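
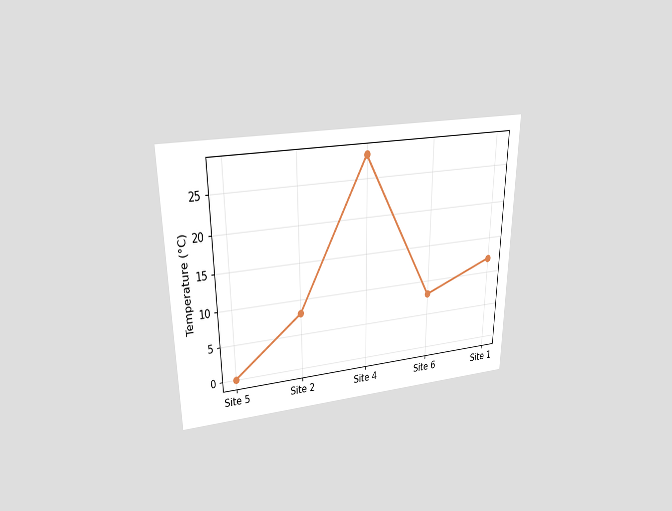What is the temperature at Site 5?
0°C

The chart is viewed slightly from above. At Site 5, the line is at 0°C.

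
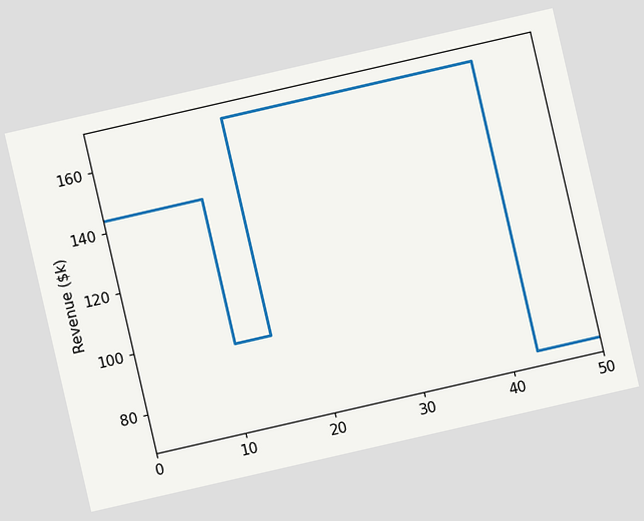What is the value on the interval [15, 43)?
$168k

The chart is tilted about 13° counter-clockwise. On [15, 43) the step sits at $168k.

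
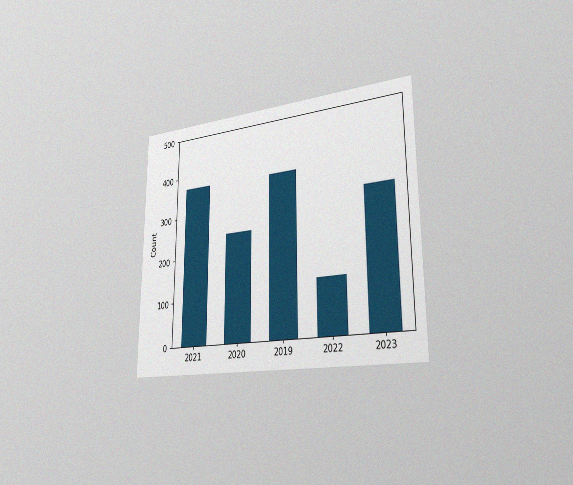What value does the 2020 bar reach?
The chart is viewed slightly from the right, with some photo noise. Reading along the chart's y-axis, the 2020 bar reaches 248.

248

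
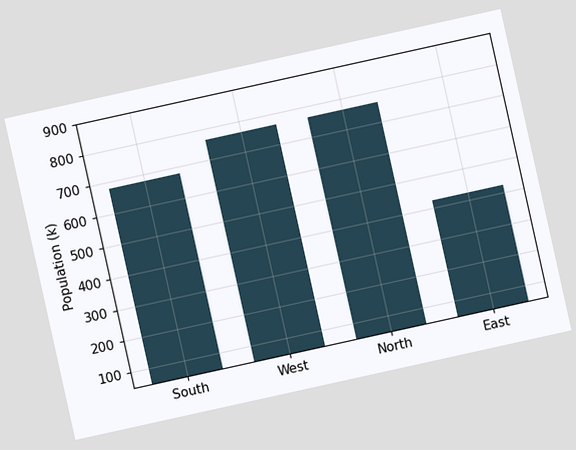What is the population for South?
The chart is tilted about 12° counter-clockwise. Reading along the chart's y-axis, the South bar reaches 680k.

680k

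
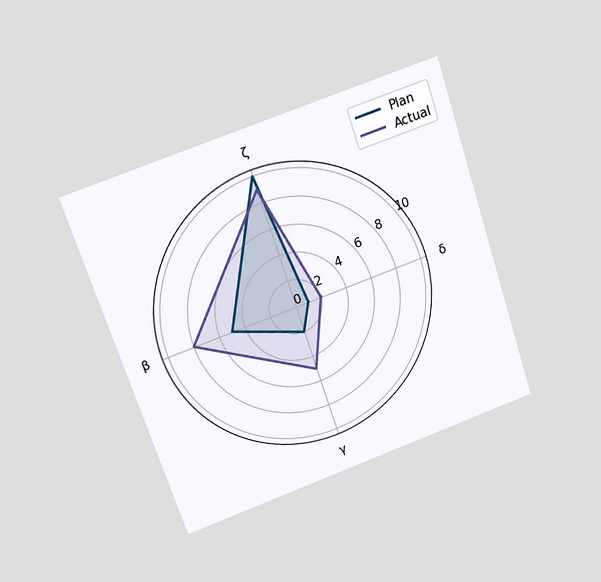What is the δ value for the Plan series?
1

The chart is tilted about 18° counter-clockwise and viewed slightly from above. On the δ axis, Plan reaches 1.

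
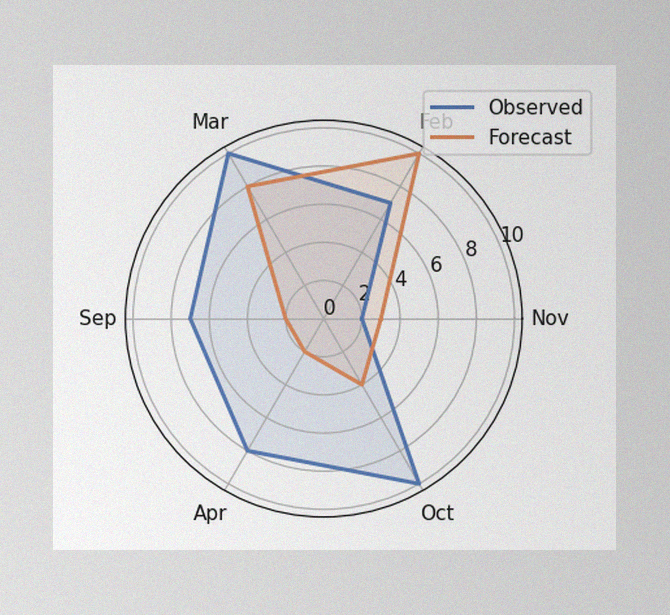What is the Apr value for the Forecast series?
2

The image has some photo noise and uneven lighting. On the Apr axis, Forecast reaches 2.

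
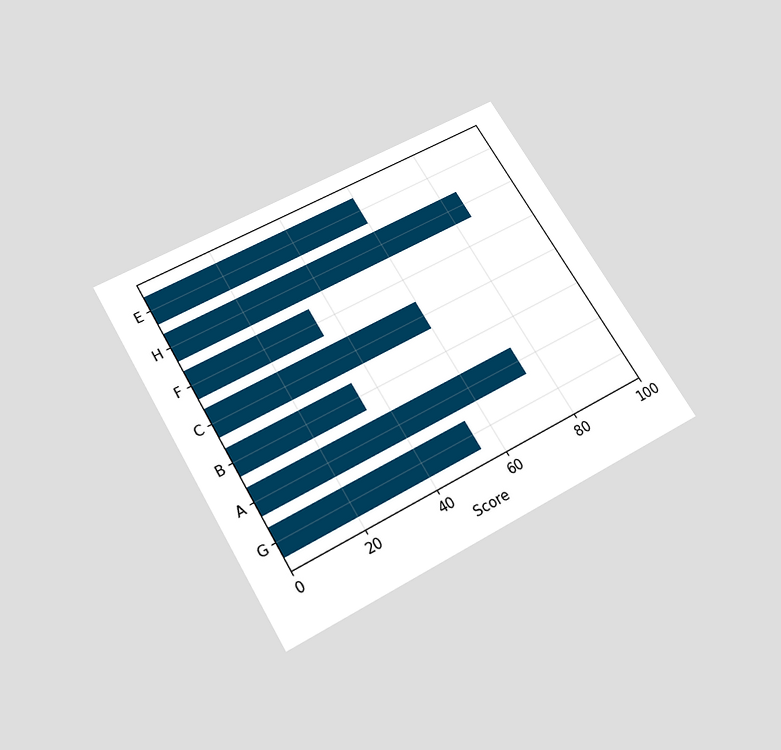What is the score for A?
The chart is tilted about 31° counter-clockwise and viewed slightly from below. Reading along the chart's x-axis, the A bar reaches 75.

75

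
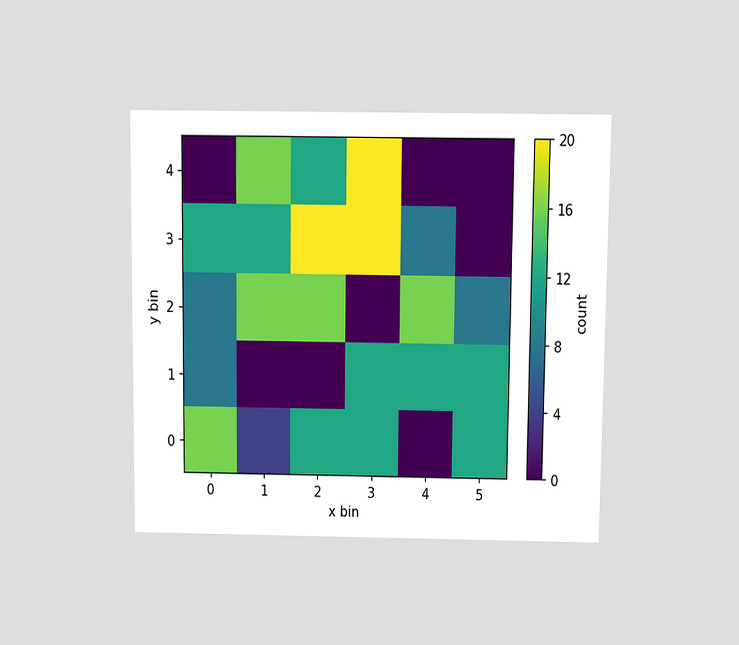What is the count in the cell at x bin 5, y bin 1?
The chart is viewed slightly from above. Matching the cell (5, 1) against the colorbar gives 12.

12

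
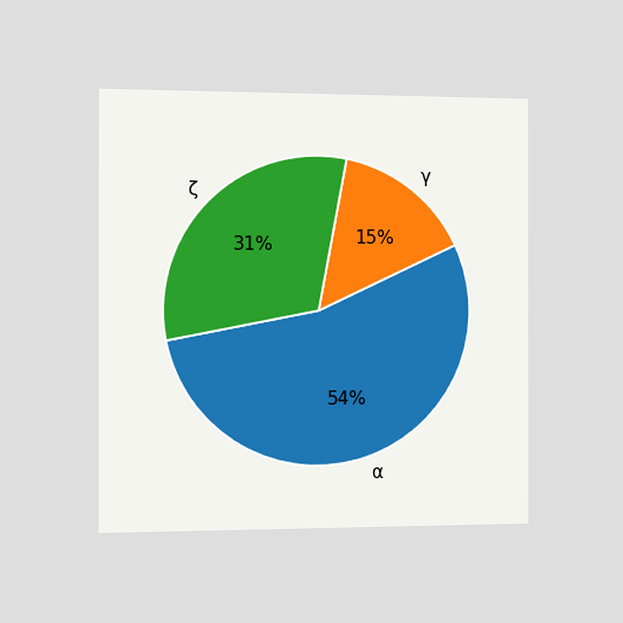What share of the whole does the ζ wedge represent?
The chart is viewed slightly from the left. The ζ slice takes up 31% of the pie.

31%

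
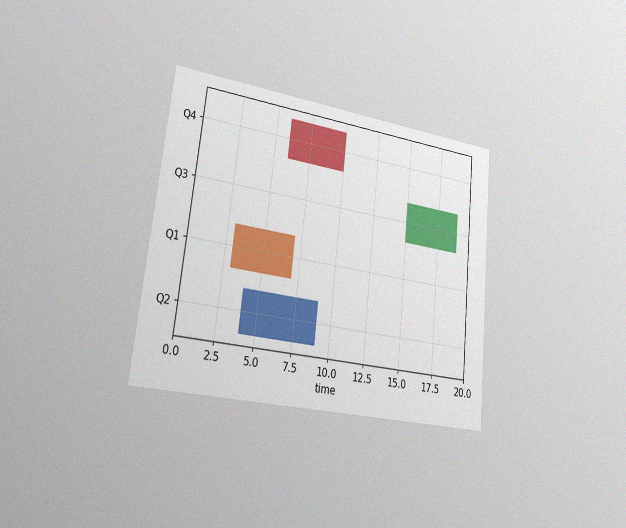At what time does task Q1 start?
The chart is tilted about 6° clockwise and viewed slightly from the left, with some photo noise. The Q1 bar begins at t=3.

3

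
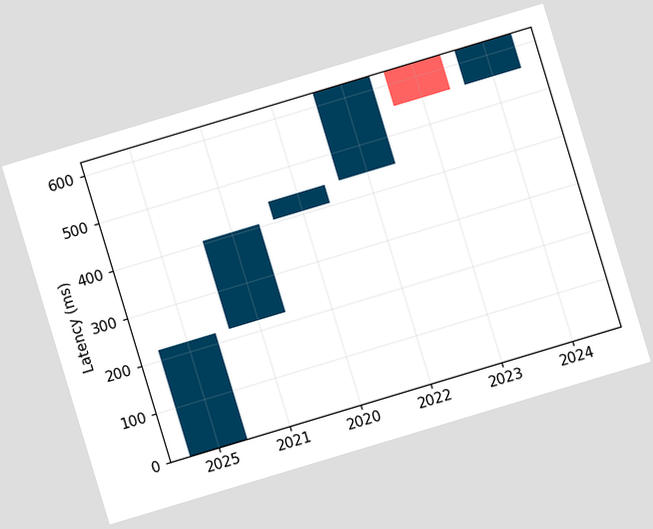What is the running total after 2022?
The chart is tilted about 17° counter-clockwise. After 2022 the running total reaches 629ms.

629ms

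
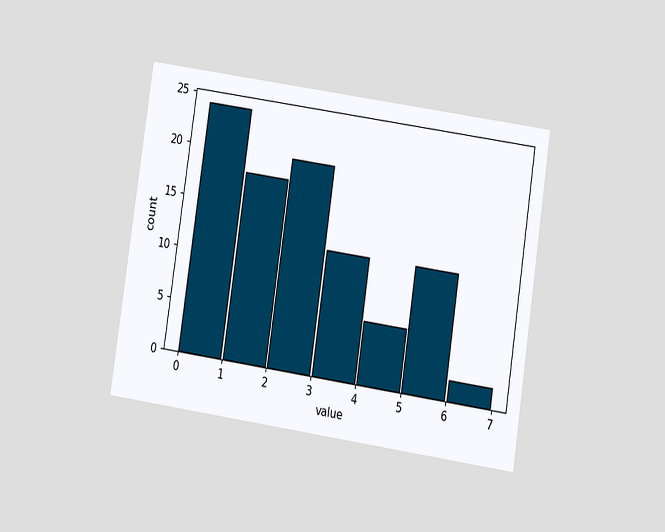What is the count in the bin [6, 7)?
2

The chart is tilted about 9° clockwise and viewed at a slight angle. The [6, 7) bin has height 2.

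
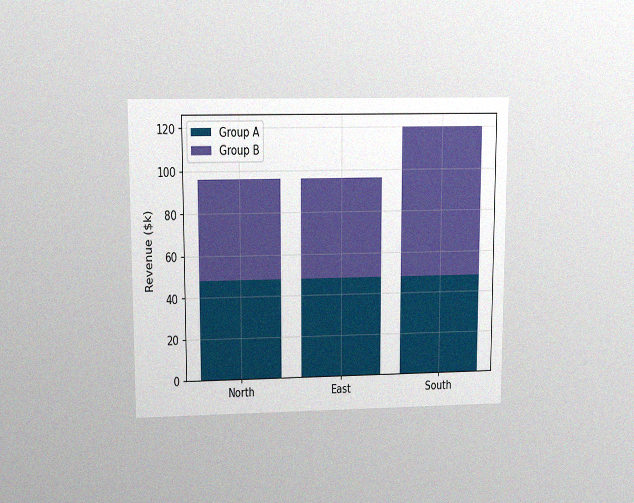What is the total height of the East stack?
The chart is viewed at a slight angle, with some photo noise. The East stack's top reaches $96k on the y-axis.

$96k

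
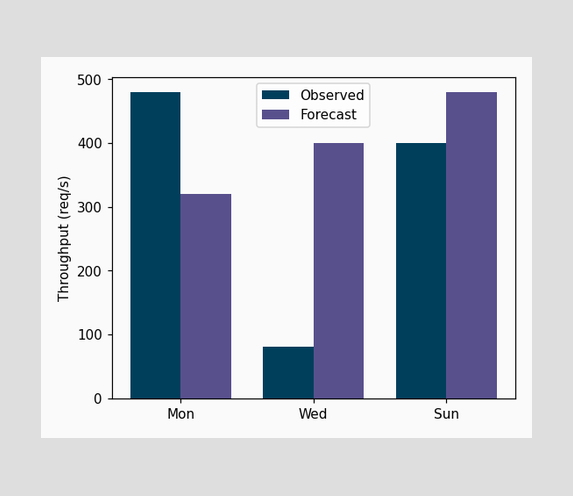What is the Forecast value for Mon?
The Forecast bar at Mon reaches 320req/s on the y-axis.

320req/s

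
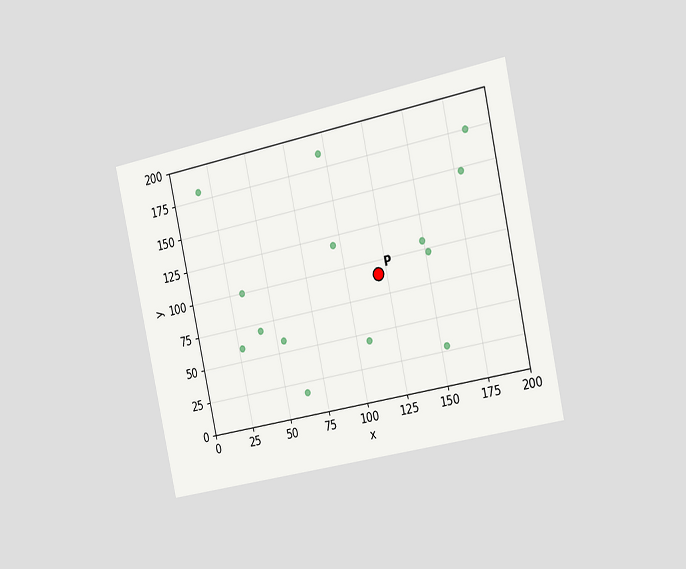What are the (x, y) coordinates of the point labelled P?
(120, 90)

The chart is tilted about 12° counter-clockwise and viewed slightly from the right. Following the gridlines from P to each axis, P sits at (120, 90).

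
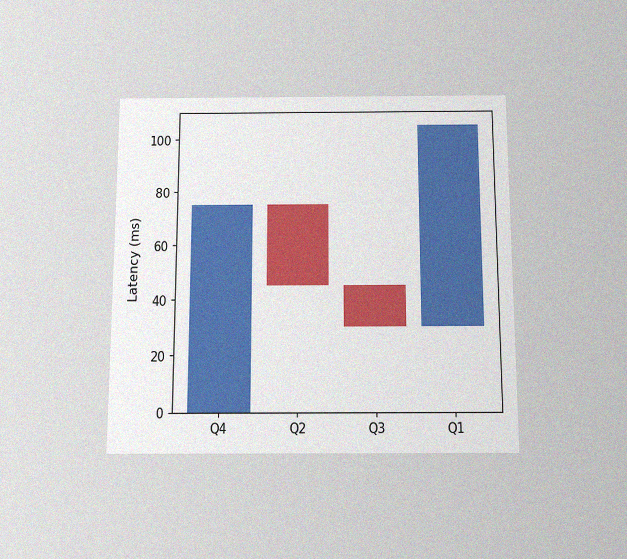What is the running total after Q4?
75ms

The chart is viewed slightly from below, with some photo noise. After Q4 the running total reaches 75ms.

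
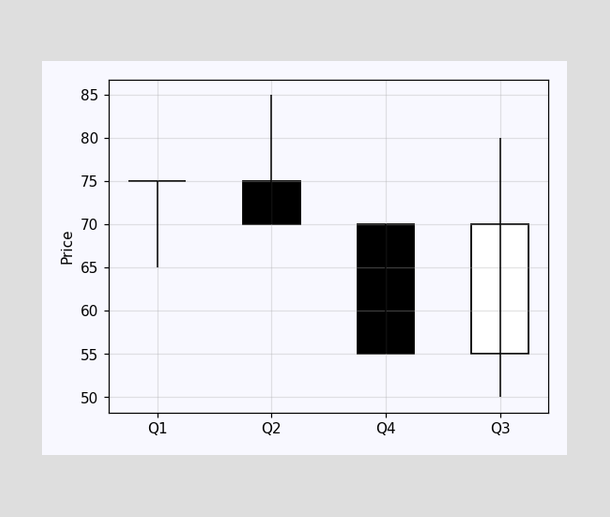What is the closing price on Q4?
The Q4 candle closes at 55.

55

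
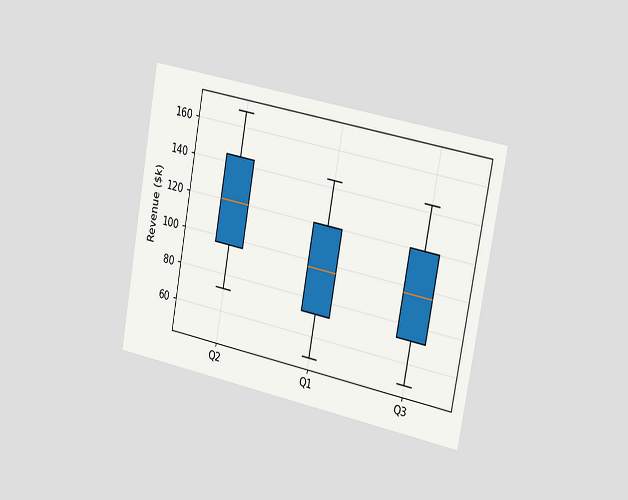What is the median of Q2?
$120k

The chart is tilted about 10° clockwise and viewed slightly from the right. The median line in the Q2 box sits at $120k.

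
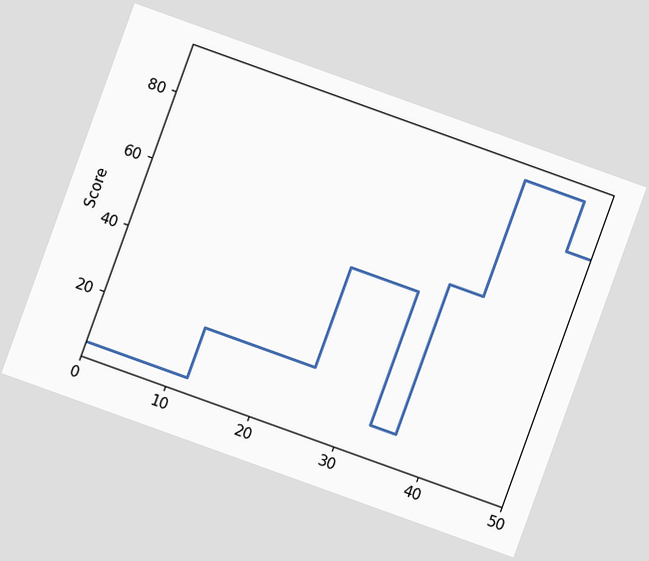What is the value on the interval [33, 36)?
The chart is tilted about 20° clockwise. On [33, 36) the step sits at 10.

10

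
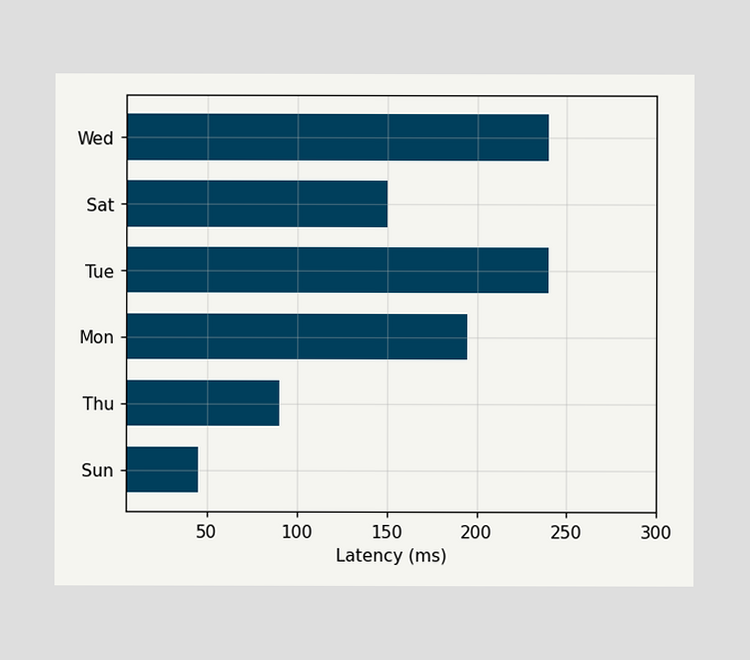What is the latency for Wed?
240ms

Reading along the chart's x-axis, the Wed bar reaches 240ms.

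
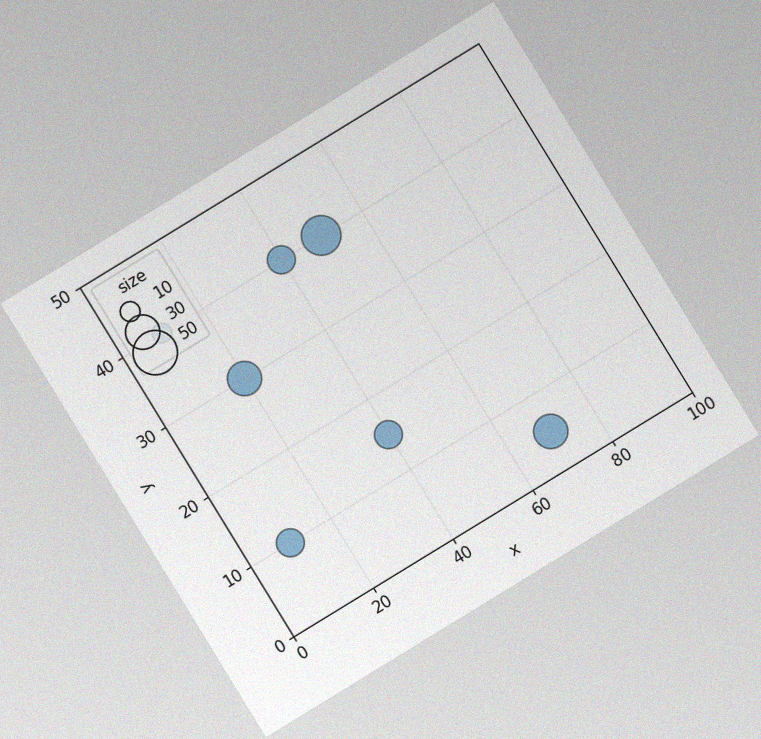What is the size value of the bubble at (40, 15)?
20

The chart is tilted about 31° counter-clockwise, with some photo noise. Matching the bubble at (40, 15) against the size legend gives 20.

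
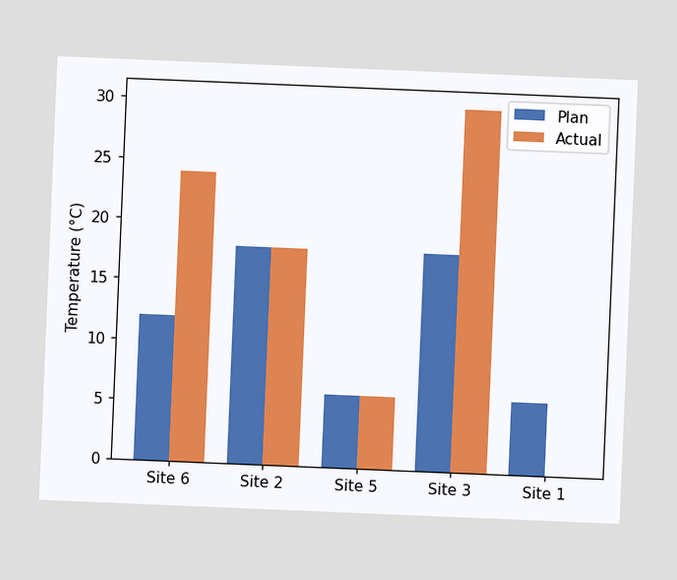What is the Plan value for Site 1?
The chart is tilted about 2° clockwise. The Plan bar at Site 1 reaches 6°C on the y-axis.

6°C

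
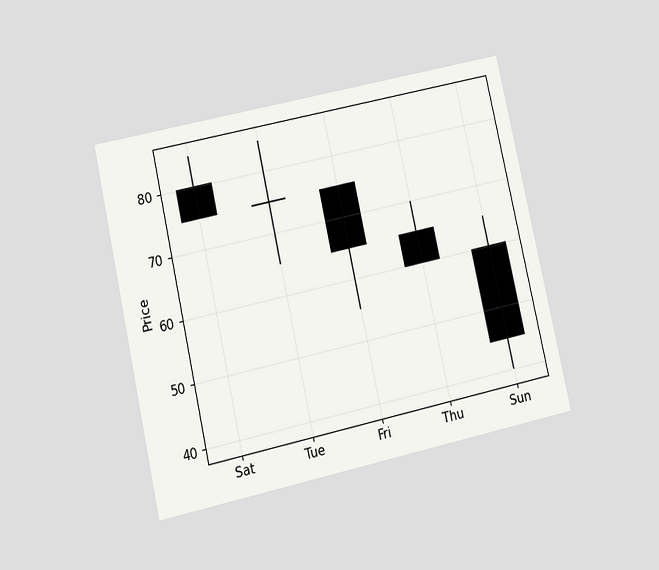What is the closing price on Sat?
75

The chart is tilted about 13° counter-clockwise and viewed at a slight angle. The Sat candle closes at 75.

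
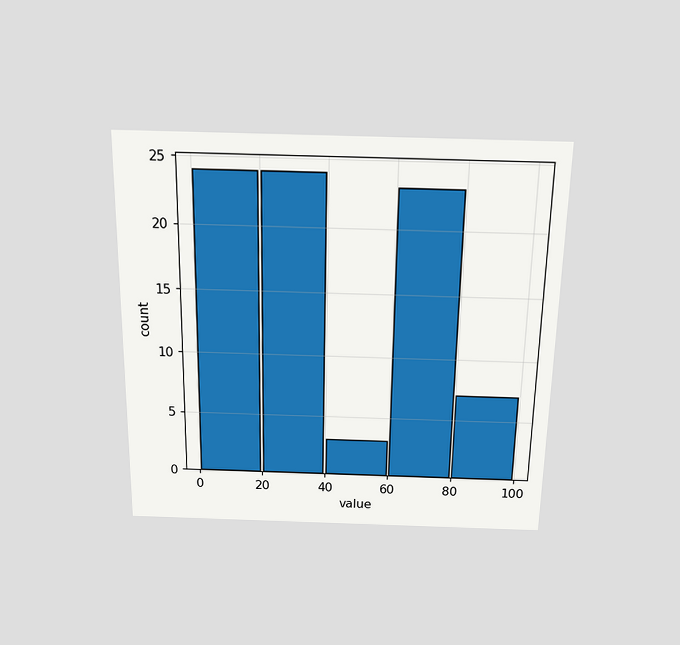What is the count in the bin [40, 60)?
The chart is viewed slightly from above. The [40, 60) bin has height 3.

3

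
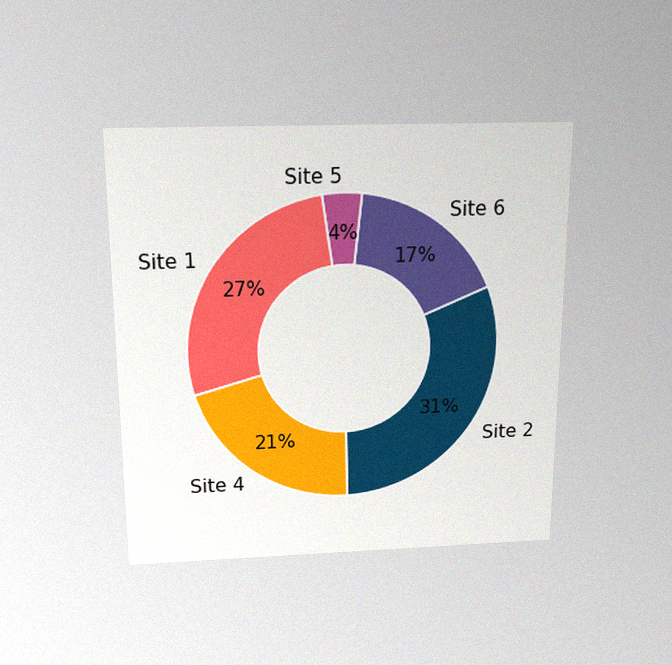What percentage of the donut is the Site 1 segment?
27%

The chart is viewed slightly from above, with some photo noise. The Site 1 segment takes up 27% of the ring.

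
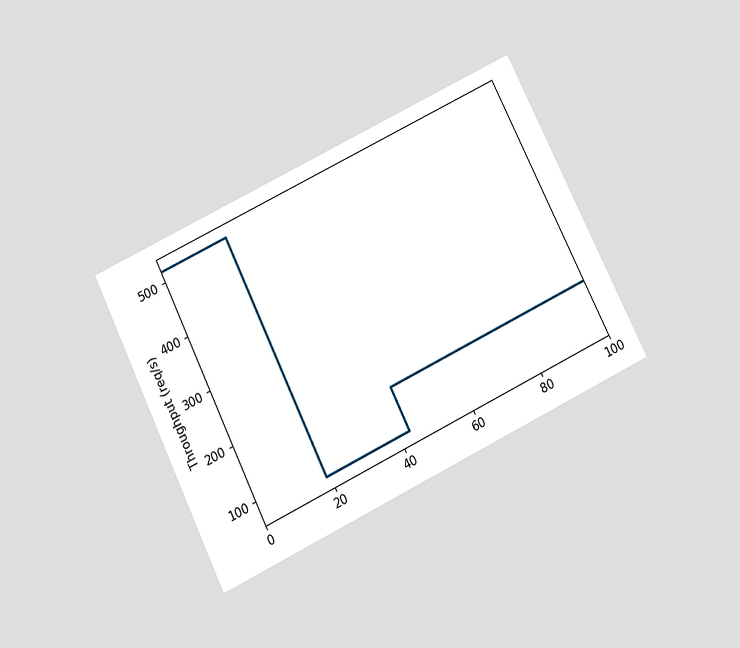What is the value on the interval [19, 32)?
80req/s

The chart is tilted about 26° counter-clockwise and viewed slightly from below. On [19, 32) the step sits at 80req/s.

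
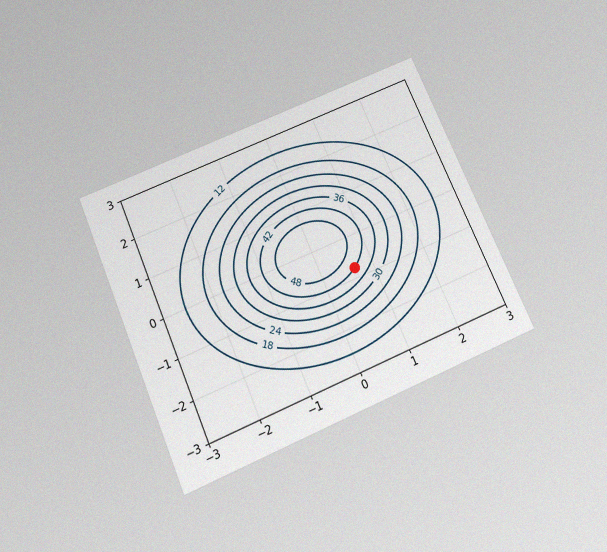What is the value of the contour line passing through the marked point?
42

The chart is tilted about 23° counter-clockwise and viewed slightly from below, with some photo noise. The marked point sits on the contour labelled 42.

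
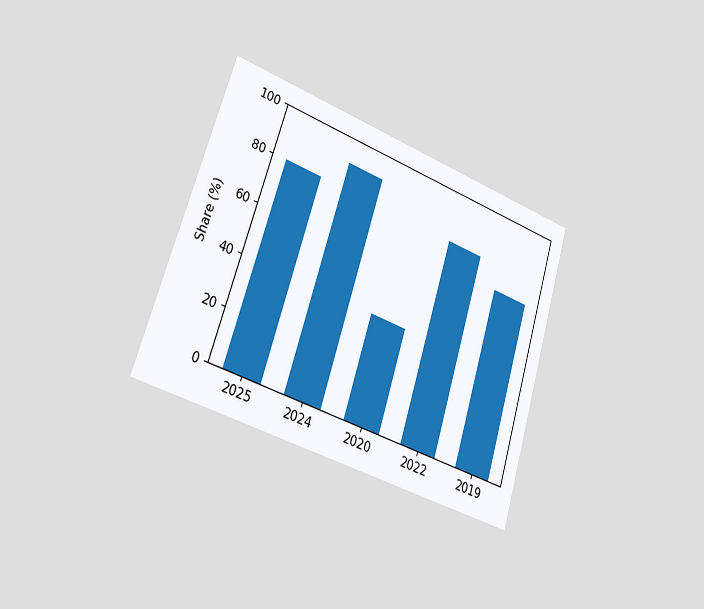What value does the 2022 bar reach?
80%

The chart is tilted about 17° clockwise and viewed slightly from the left. Reading along the chart's y-axis, the 2022 bar reaches 80%.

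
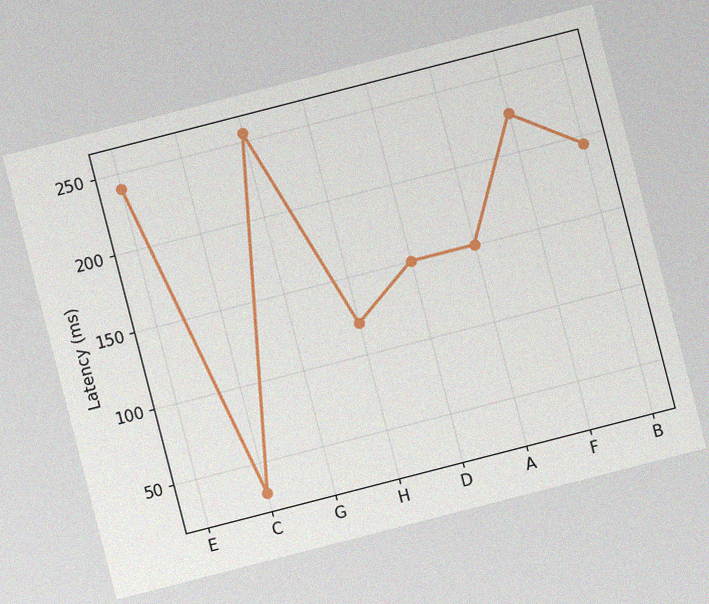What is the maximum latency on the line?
255ms

The chart is tilted about 14° counter-clockwise, with some photo noise. The highest point is at G, and reading across to the y-axis gives 255ms.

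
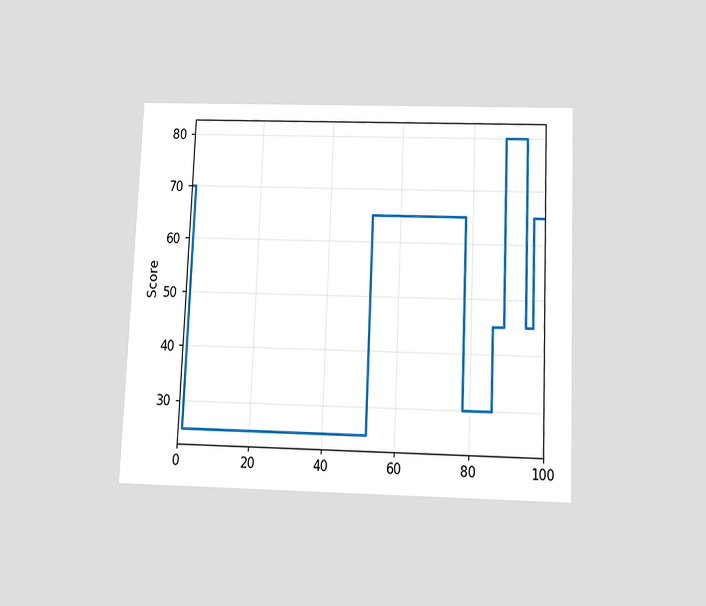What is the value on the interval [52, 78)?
The chart is tilted about 2° clockwise and viewed slightly from below. On [52, 78) the step sits at 65.

65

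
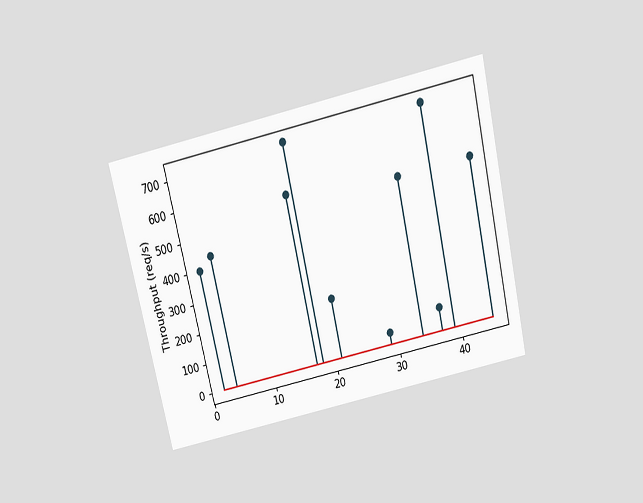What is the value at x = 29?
The chart is tilted about 13° counter-clockwise and viewed slightly from above. The stem at x=29 reaches 40req/s.

40req/s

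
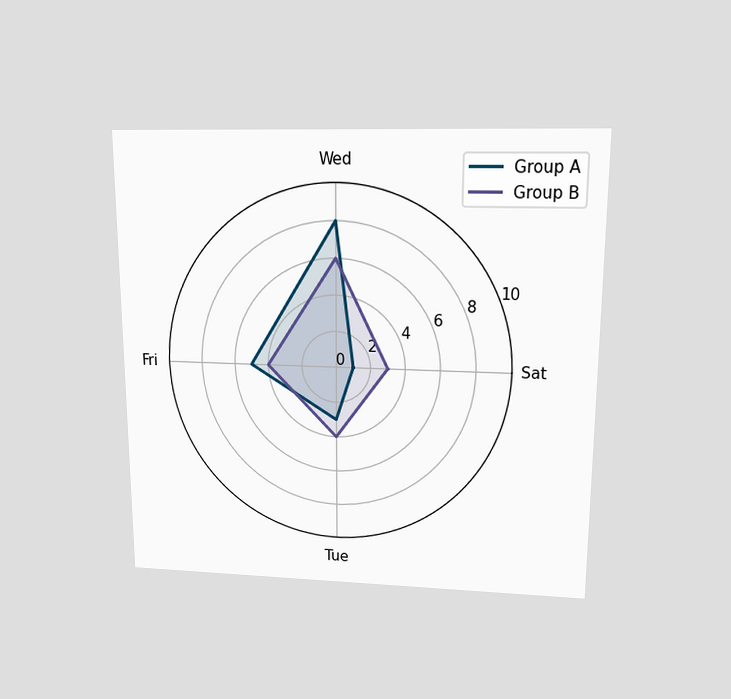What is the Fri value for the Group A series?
5

The chart is viewed slightly from above. On the Fri axis, Group A reaches 5.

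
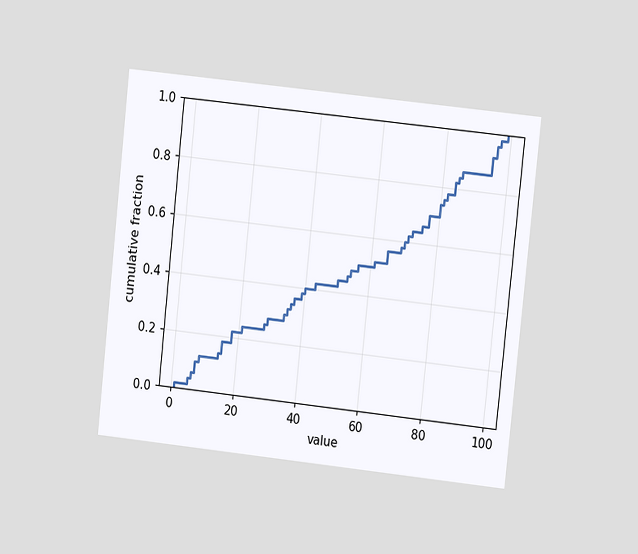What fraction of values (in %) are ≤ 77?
70%

The chart is tilted about 6° clockwise and viewed at a slight angle. At x=77 the ECDF step is at 70%.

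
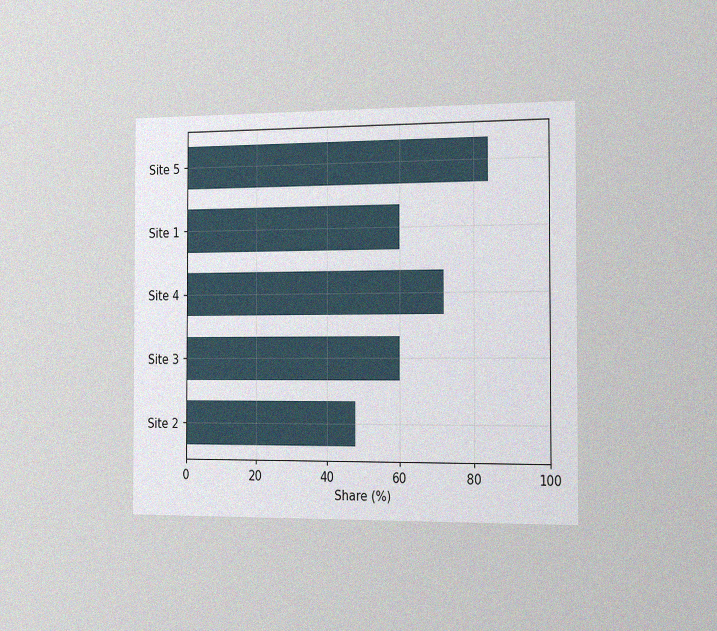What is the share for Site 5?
The chart is viewed slightly from the right, with some photo noise. Reading along the chart's x-axis, the Site 5 bar reaches 84%.

84%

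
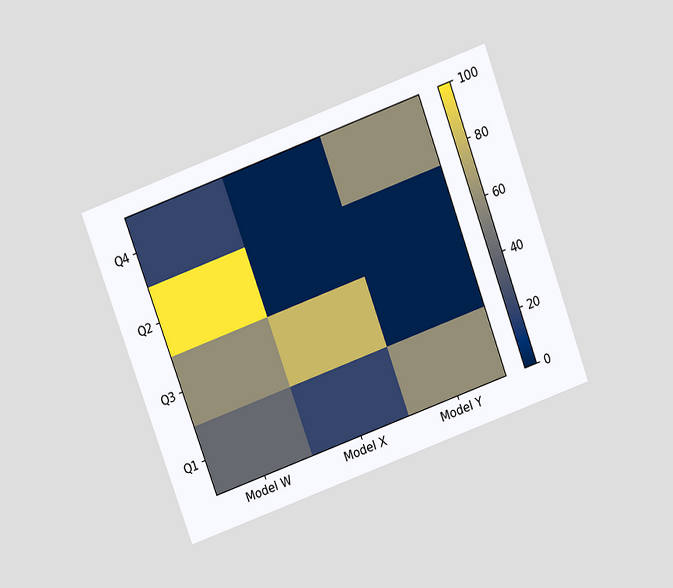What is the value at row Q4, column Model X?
0

The chart is tilted about 20° counter-clockwise and viewed slightly from above. Matching cell (Q4, Model X) against the colorbar gives 0.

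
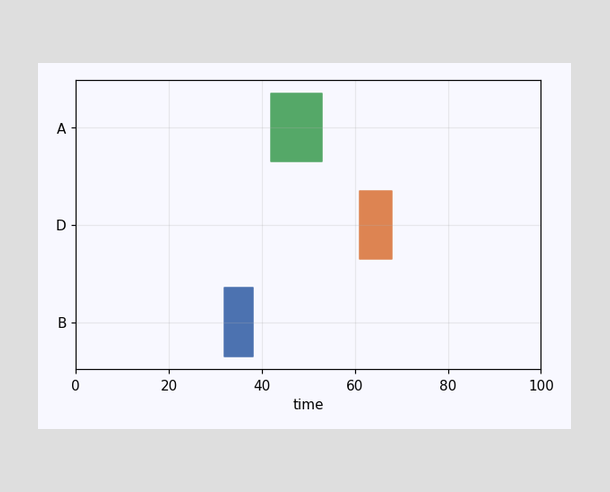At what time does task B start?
32

The B bar begins at t=32.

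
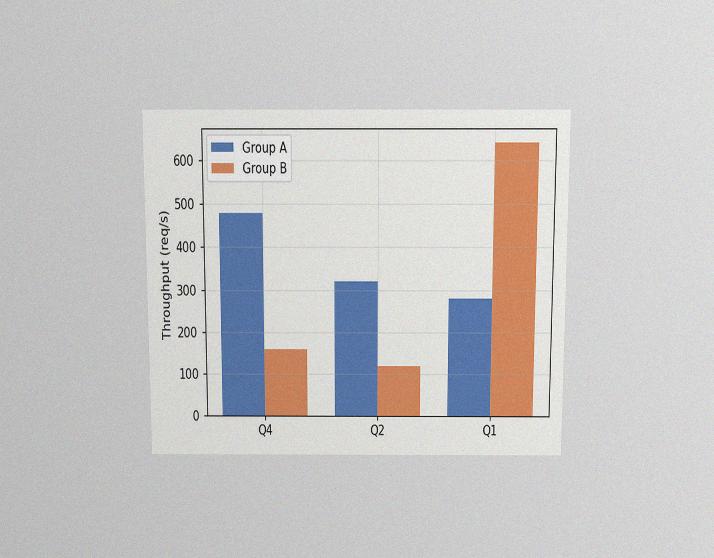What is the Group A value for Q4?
The chart is viewed slightly from above, with some photo noise. The Group A bar at Q4 reaches 480req/s on the y-axis.

480req/s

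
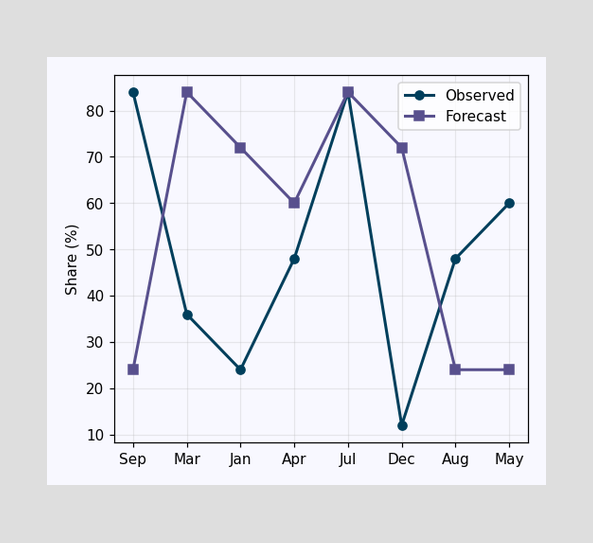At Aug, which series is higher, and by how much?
Observed, by 24%

At Aug, Observed sits above the other line by 24%.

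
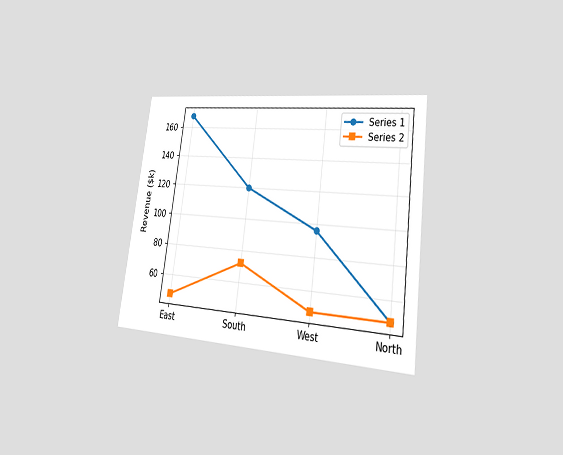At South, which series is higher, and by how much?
Series 1, by $48k

The chart is tilted about 8° clockwise and viewed slightly from the right. At South, Series 1 sits above the other line by $48k.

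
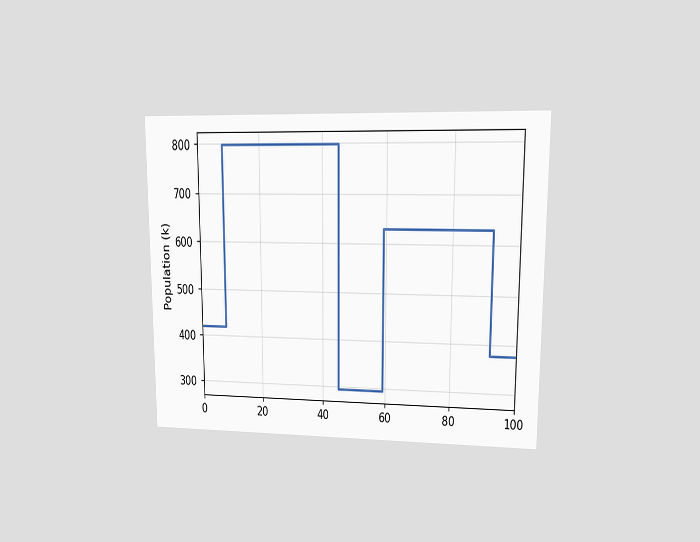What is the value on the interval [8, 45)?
798k

The chart is viewed at a slight angle. On [8, 45) the step sits at 798k.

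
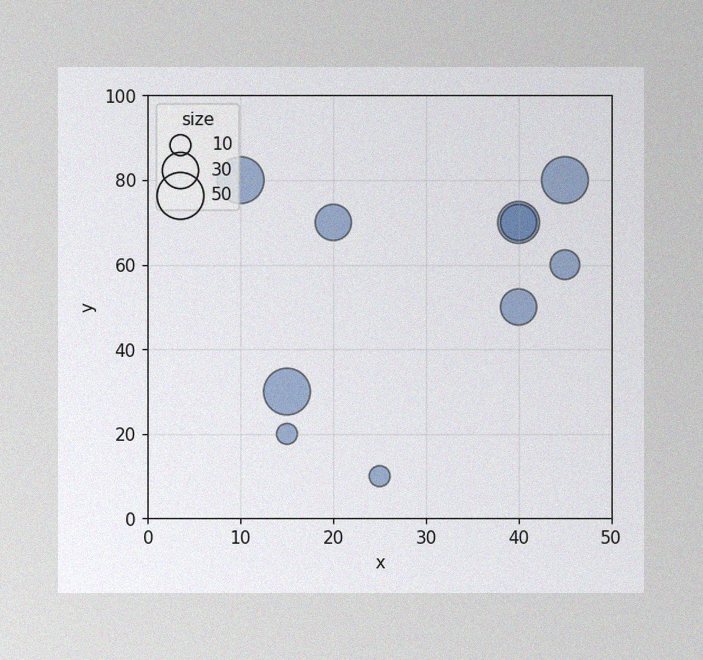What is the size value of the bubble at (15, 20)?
The image has some photo noise and uneven lighting. Matching the bubble at (15, 20) against the size legend gives 10.

10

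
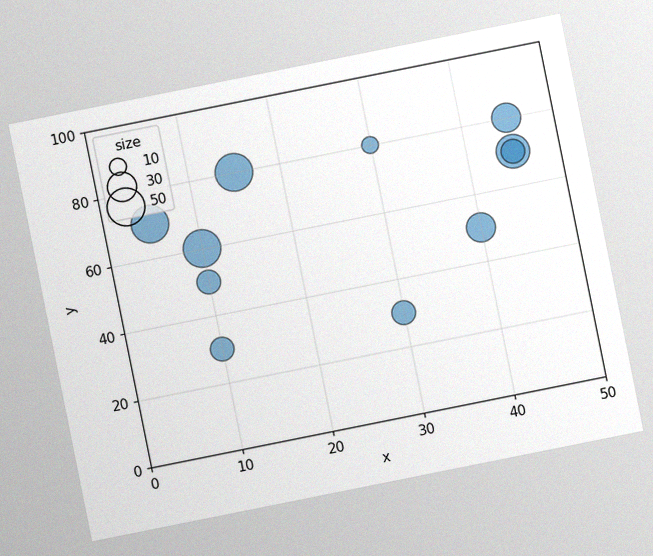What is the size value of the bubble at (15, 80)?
The chart is tilted about 11° counter-clockwise, with some photo noise. Matching the bubble at (15, 80) against the size legend gives 50.

50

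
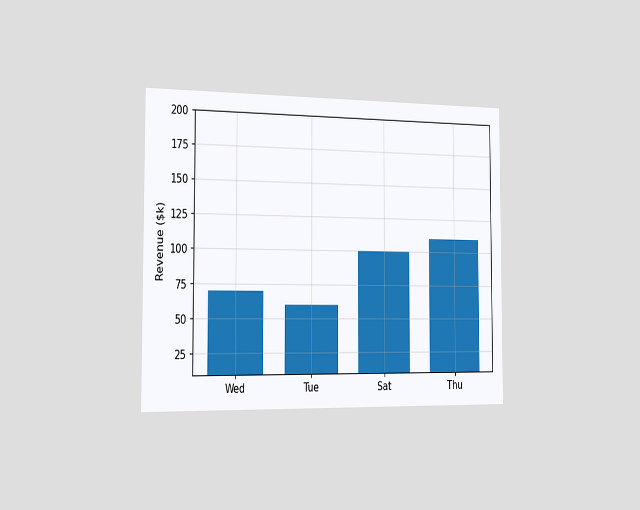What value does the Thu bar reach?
The chart is viewed slightly from the left. Reading along the chart's y-axis, the Thu bar reaches $110k.

$110k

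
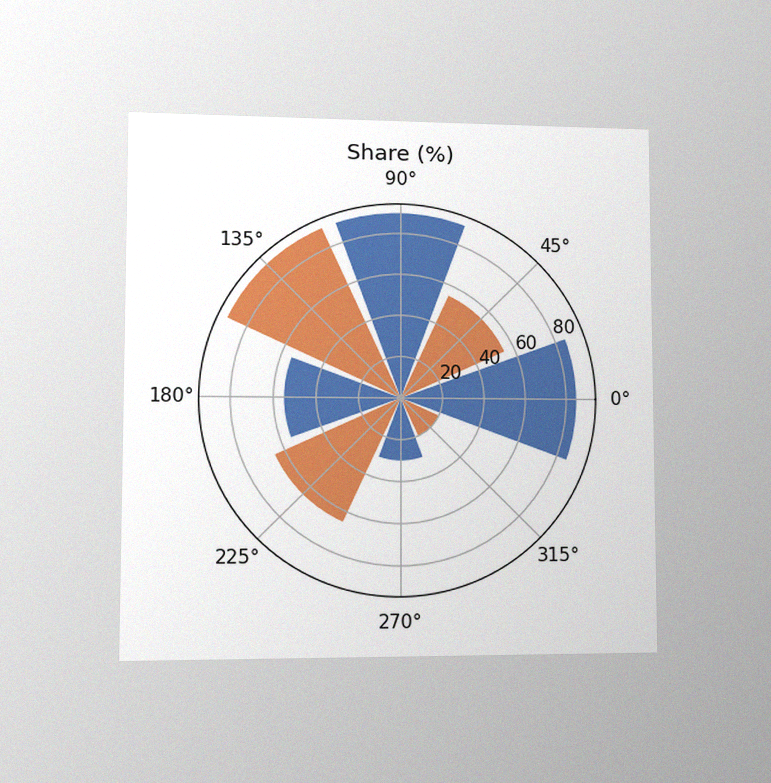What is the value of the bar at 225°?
65%

The chart is viewed at a slight angle, with some photo noise. The bar at 225° reaches 65% on the radial axis.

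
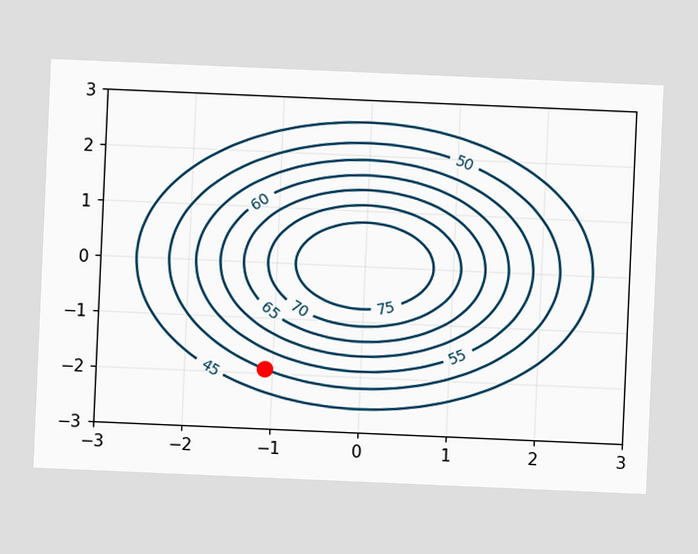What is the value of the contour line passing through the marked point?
50

The chart is tilted about 2° clockwise. The marked point sits on the contour labelled 50.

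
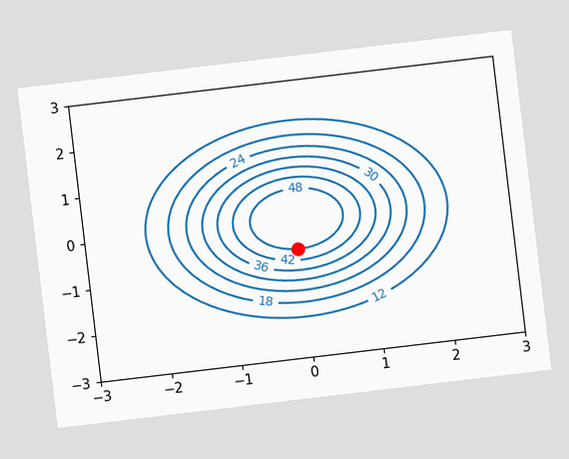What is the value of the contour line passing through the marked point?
48

The chart is tilted about 7° counter-clockwise. The marked point sits on the contour labelled 48.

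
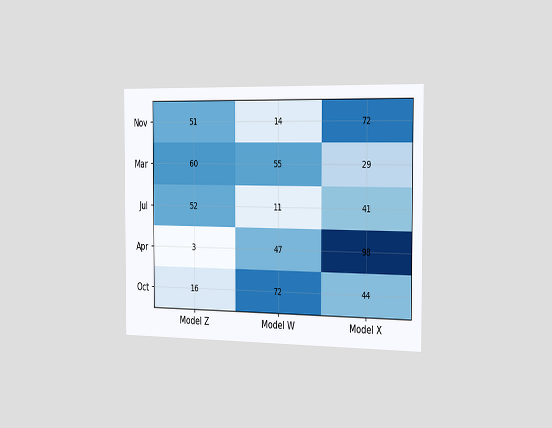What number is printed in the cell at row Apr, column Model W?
The chart is viewed slightly from the right. The (Apr, Model W) cell reads 47.

47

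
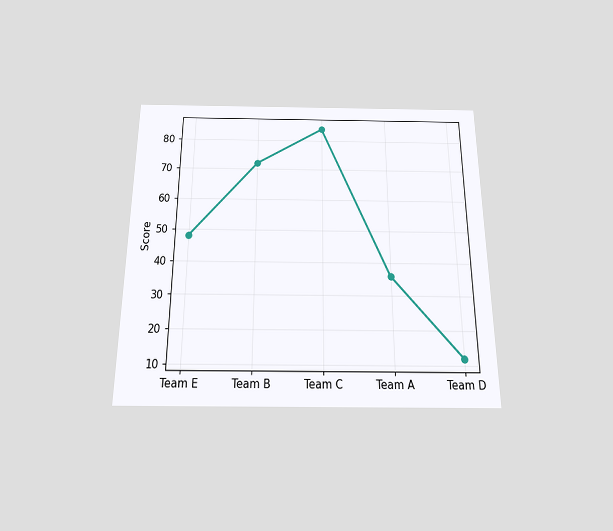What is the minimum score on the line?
The chart is viewed slightly from below. The lowest point is at Team D, and reading across to the y-axis gives 12.

12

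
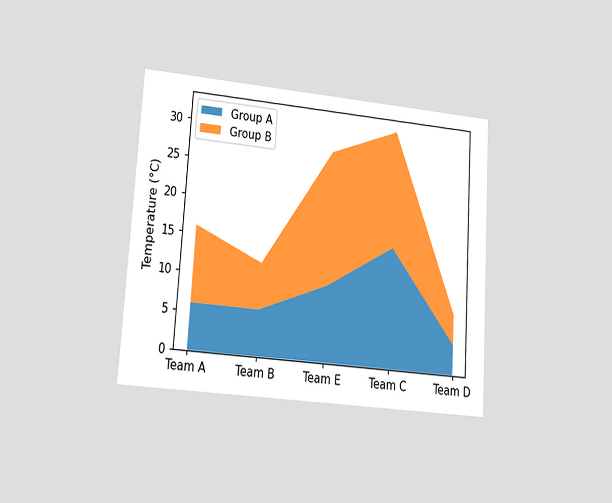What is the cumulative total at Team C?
The chart is tilted about 4° clockwise and viewed at a slight angle. The stacked total at Team C reaches 32°C.

32°C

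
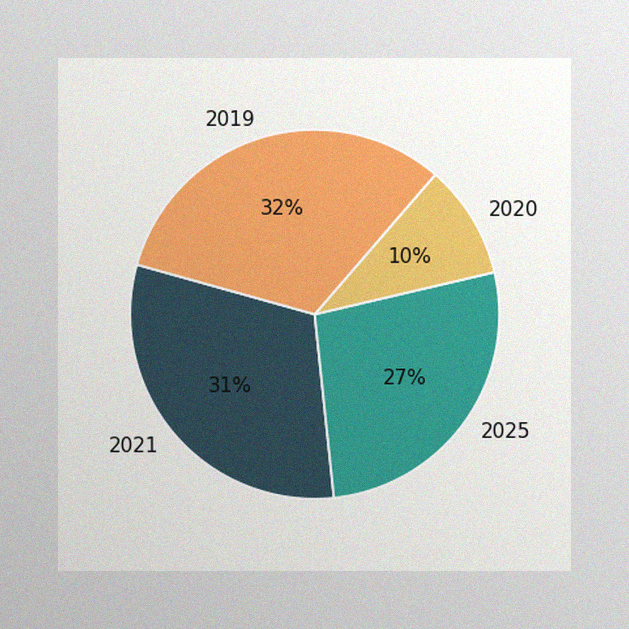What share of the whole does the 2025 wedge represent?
27%

The image has some photo noise and uneven lighting. The 2025 slice takes up 27% of the pie.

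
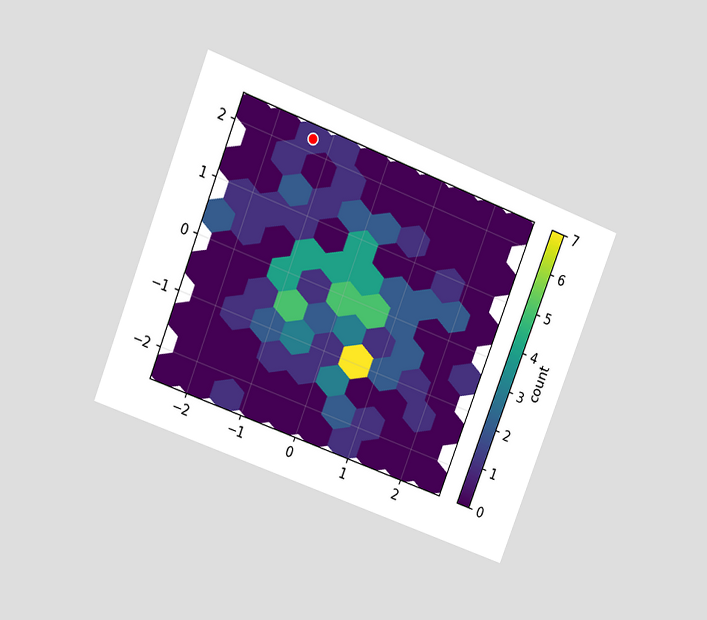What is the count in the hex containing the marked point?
The chart is tilted about 21° clockwise and viewed at a slight angle. The marked hex reads 1 on the colorbar.

1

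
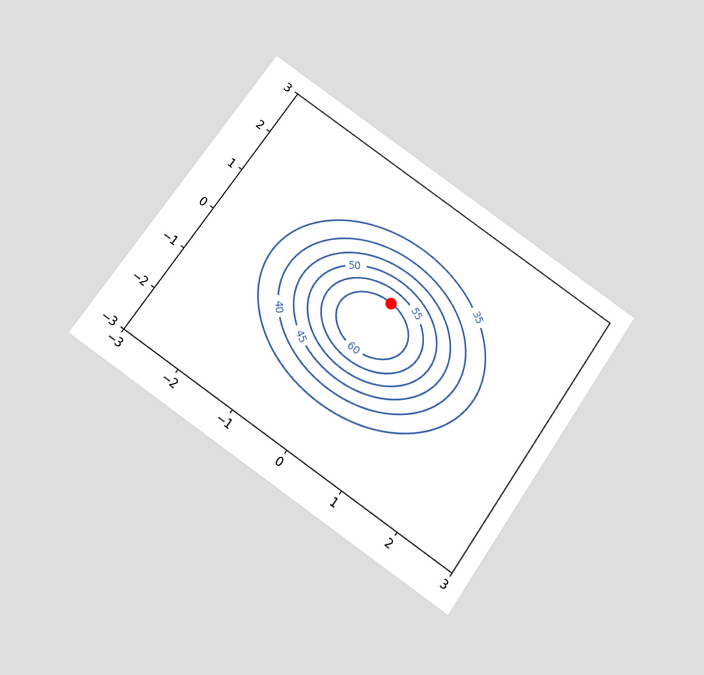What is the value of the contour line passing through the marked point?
60

The chart is tilted about 35° clockwise and viewed slightly from below. The marked point sits on the contour labelled 60.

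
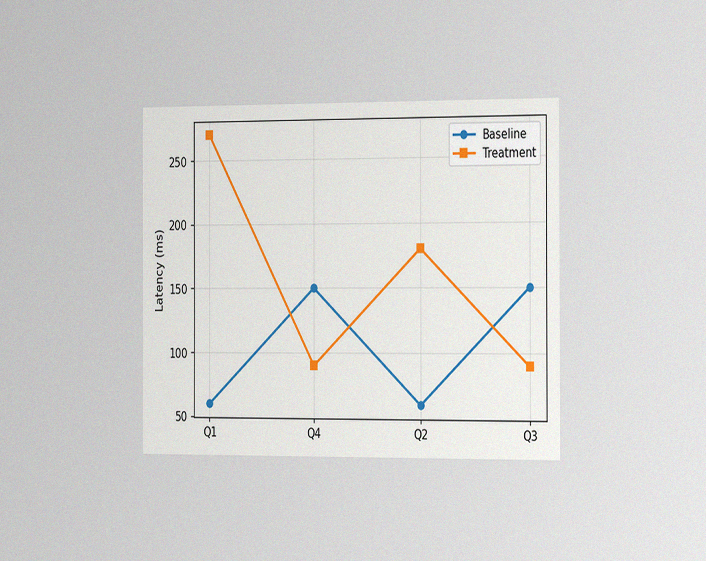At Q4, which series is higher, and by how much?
The chart is viewed slightly from the right, with some photo noise. At Q4, Baseline sits above the other line by 60ms.

Baseline, by 60ms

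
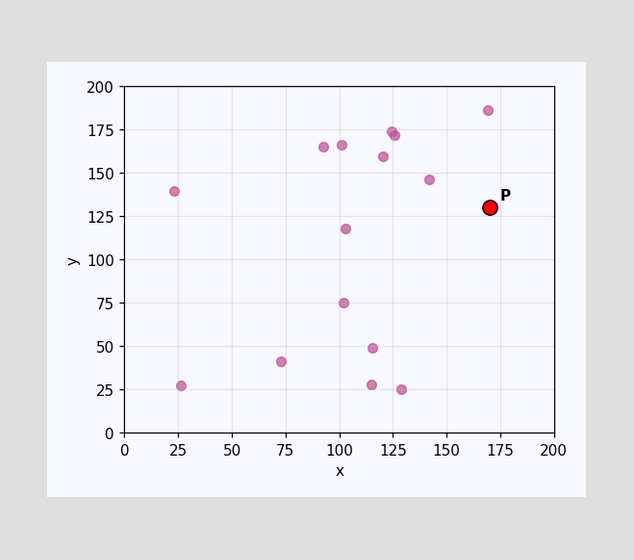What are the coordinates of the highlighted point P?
Following the gridlines from P to each axis, P sits at (170, 130).

(170, 130)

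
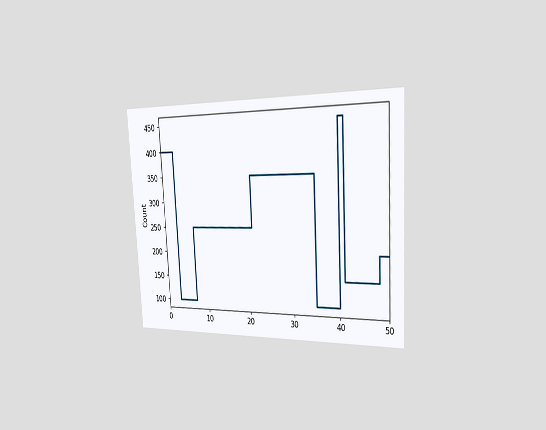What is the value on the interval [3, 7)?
100

The chart is tilted about 3° counter-clockwise and viewed slightly from the right. On [3, 7) the step sits at 100.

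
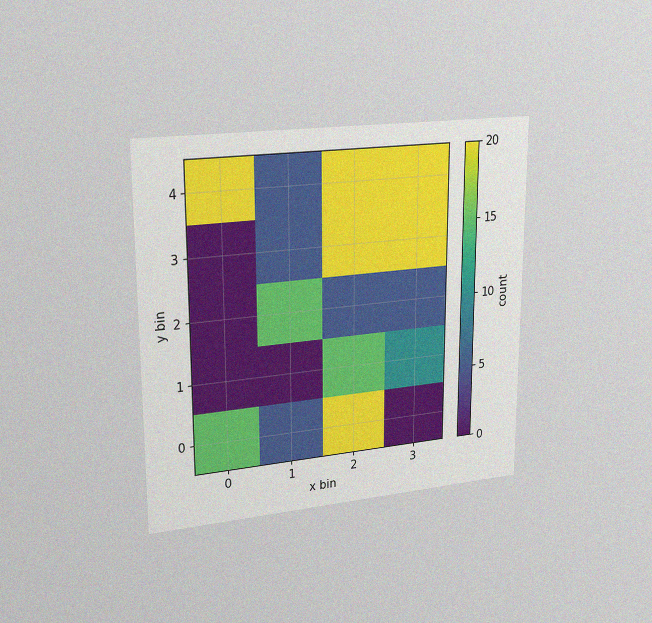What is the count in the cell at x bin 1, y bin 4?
5

The chart is viewed slightly from the left, with some photo noise. Matching the cell (1, 4) against the colorbar gives 5.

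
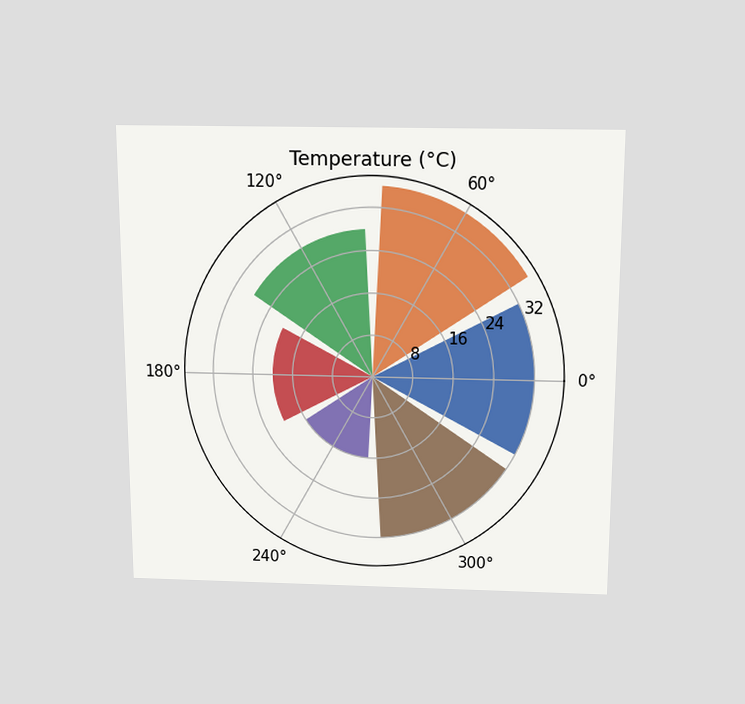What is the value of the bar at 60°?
The chart is viewed slightly from above. The bar at 60° reaches 36°C on the radial axis.

36°C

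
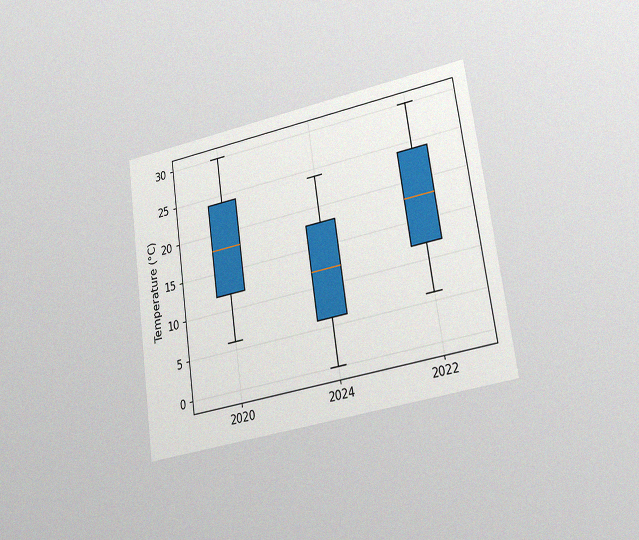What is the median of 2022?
The chart is tilted about 8° counter-clockwise and viewed at a slight angle, with some photo noise. The median line in the 2022 box sits at 18°C.

18°C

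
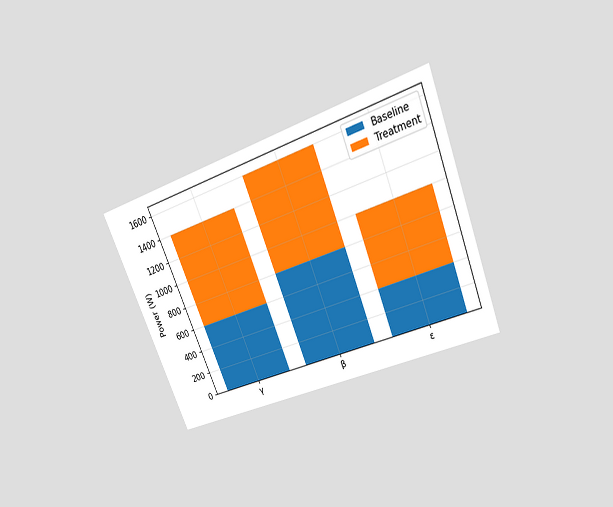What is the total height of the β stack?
The chart is tilted about 22° counter-clockwise and viewed slightly from above. The β stack's top reaches 1600W on the y-axis.

1600W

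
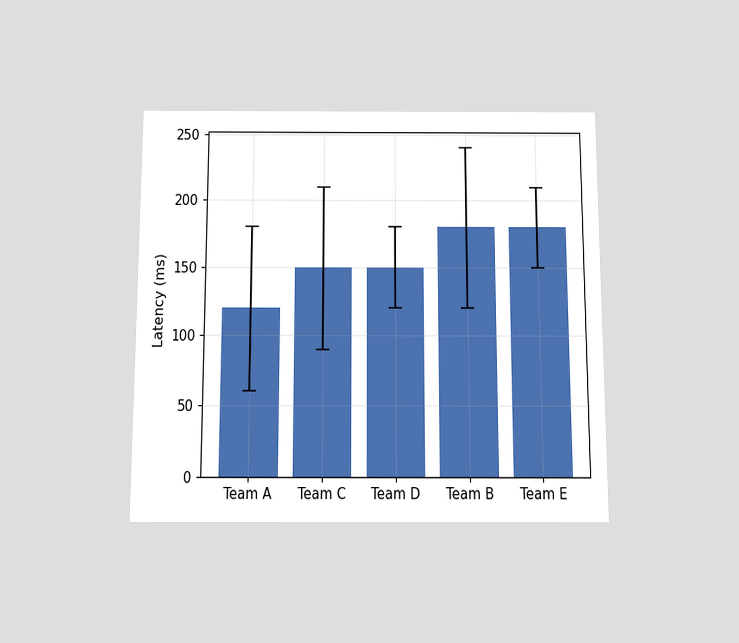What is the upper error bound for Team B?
240ms

The chart is viewed slightly from below. The Team B bar's upper whisker reaches 240ms.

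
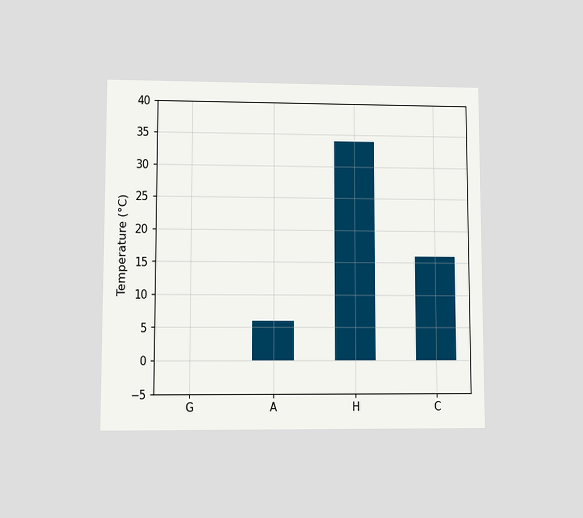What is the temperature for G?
0°C

The chart is viewed at a slight angle. Reading along the chart's y-axis, the G bar reaches 0°C.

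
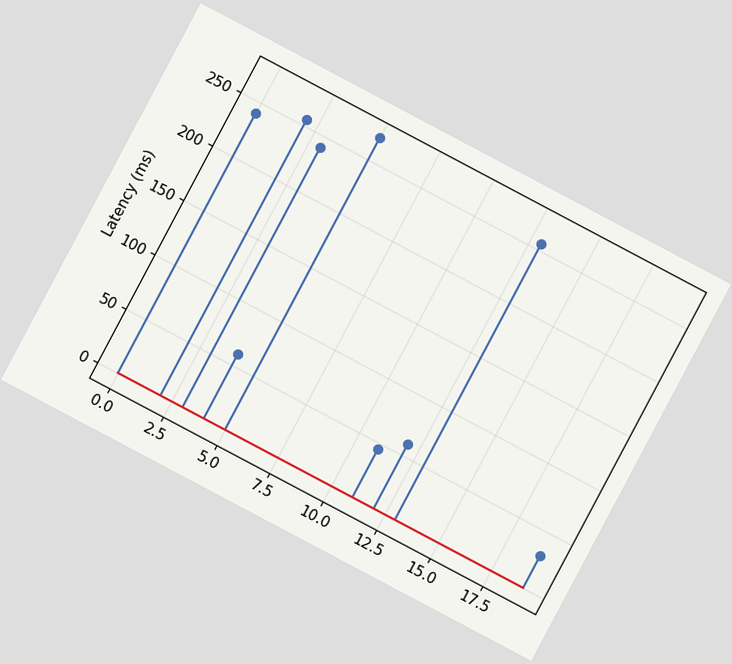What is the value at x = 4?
The chart is tilted about 28° clockwise. The stem at x=4 reaches 60ms.

60ms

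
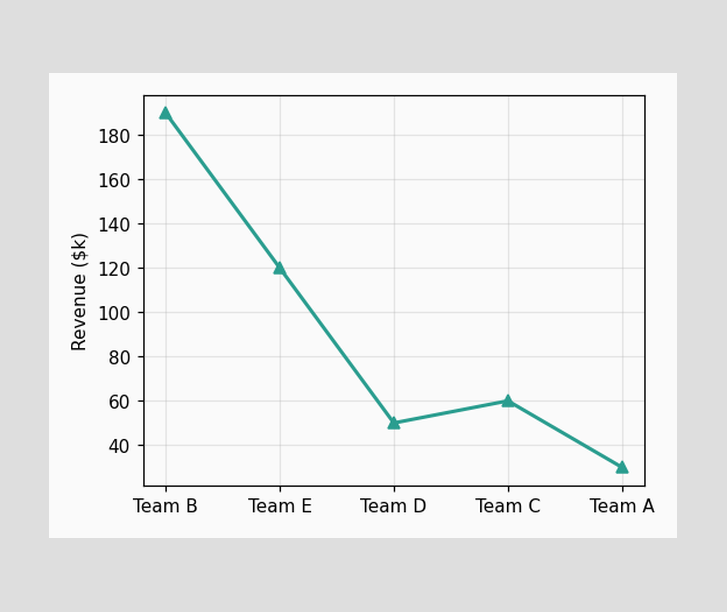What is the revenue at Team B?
At Team B, the line is at $190k.

$190k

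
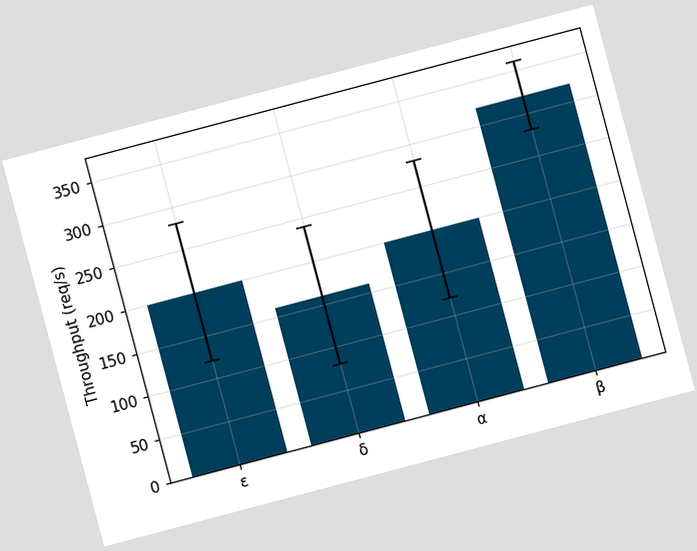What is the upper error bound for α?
The chart is tilted about 15° counter-clockwise. The α bar's upper whisker reaches 280req/s.

280req/s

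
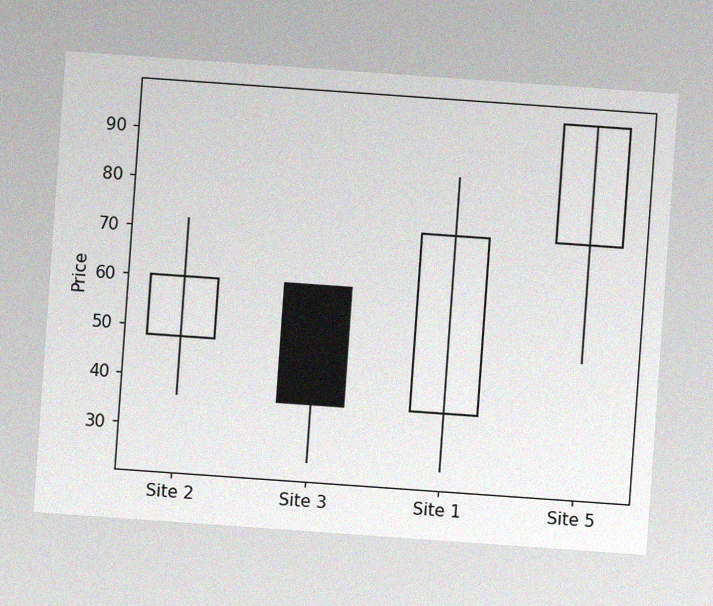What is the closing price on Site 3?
The chart is tilted about 4° clockwise, with some photo noise. The Site 3 candle closes at 36.

36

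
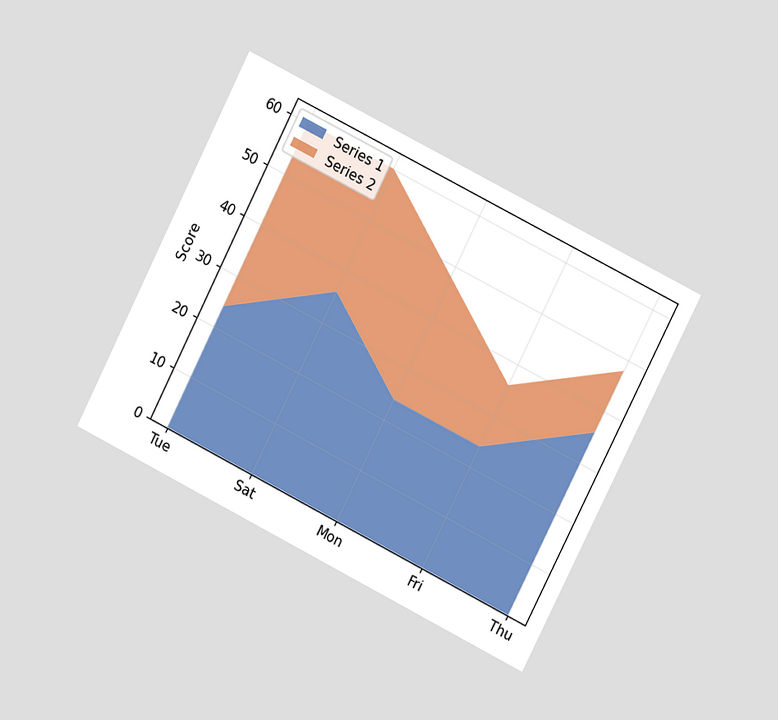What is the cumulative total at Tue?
60

The chart is tilted about 27° clockwise and viewed at a slight angle. The stacked total at Tue reaches 60.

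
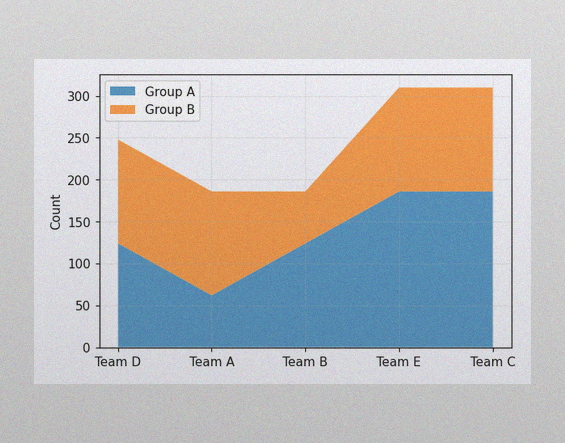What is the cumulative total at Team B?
The image has some photo noise and uneven lighting. The stacked total at Team B reaches 186.

186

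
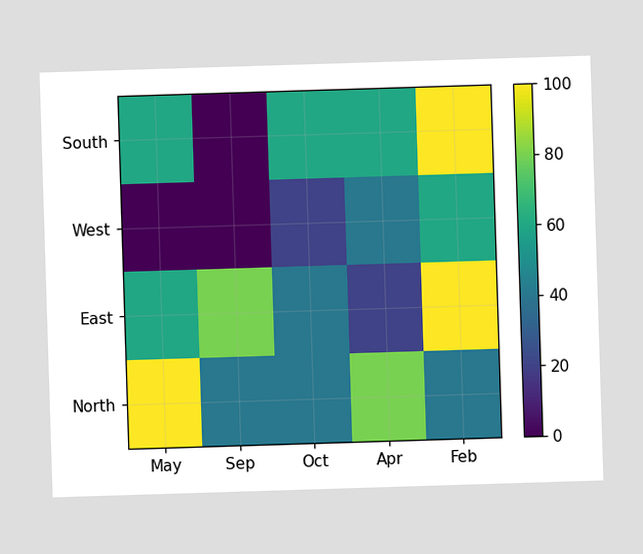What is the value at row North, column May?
100

Matching cell (North, May) against the colorbar gives 100.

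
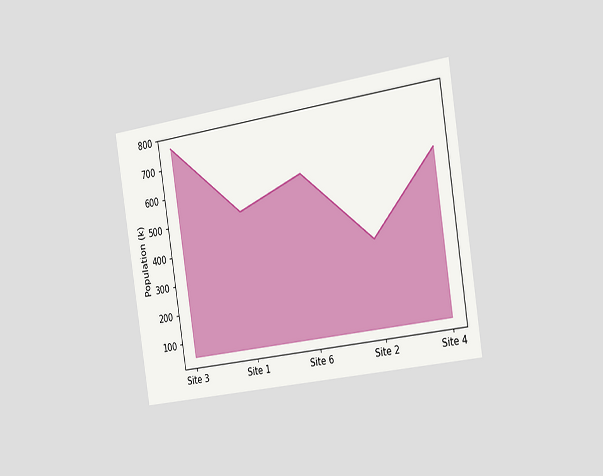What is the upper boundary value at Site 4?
595k

The chart is tilted about 9° counter-clockwise and viewed slightly from the right. At Site 4 the upper boundary is at 595k.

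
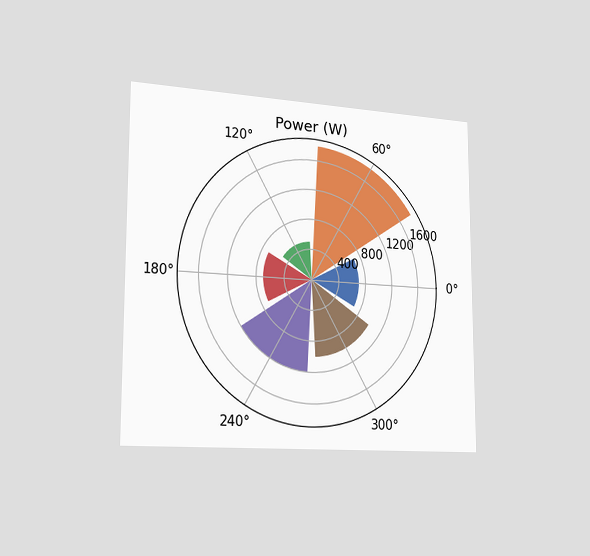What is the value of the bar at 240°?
The chart is viewed slightly from the left. The bar at 240° reaches 1200W on the radial axis.

1200W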